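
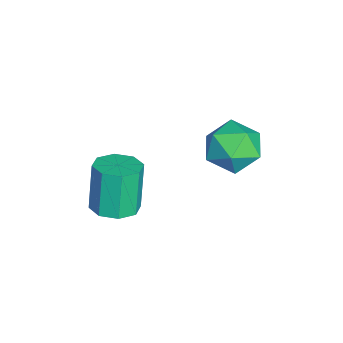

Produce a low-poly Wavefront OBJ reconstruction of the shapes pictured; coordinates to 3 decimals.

v 2.21 -1.18 -3.259
v 2.967 -1.681 -3.015
v 2.407 -1.581 -1.076
v 1.65 -1.08 -1.321
v 3.094 -0.973 -3.015
v 2.534 -0.873 -1.076
v 2.703 -0.386 -3.158
v 2.143 -0.286 -1.219
v 2.023 -0.264 -3.36
v 1.464 -0.164 -1.422
v 1.453 -0.679 -3.504
v 0.893 -0.579 -1.565
v 1.326 -1.387 -3.504
v 0.766 -1.287 -1.565
v 1.717 -1.974 -3.361
v 1.157 -1.874 -1.422
v 2.396 -2.096 -3.158
v 1.837 -1.996 -1.22
v -0.769 3.698 -3.136
v 0.284 3.069 -3.042
v -1.424 2.851 -1.458
v -0.371 2.222 -1.364
v -0.375 3.441 -1.201
v 0.03 3.965 -2.238
v -1.17 1.955 -2.262
v -0.765 2.479 -3.299
v 0.036 1.992 -2.502
v 0.527 2.91 -1.847
v -1.667 3.01 -2.653
v -1.176 3.928 -1.998
f 2 1 5
f 2 5 3
f 3 5 6
f 3 6 4
f 5 1 7
f 5 7 6
f 6 7 8
f 6 8 4
f 7 1 9
f 7 9 8
f 8 9 10
f 8 10 4
f 9 1 11
f 9 11 10
f 10 11 12
f 10 12 4
f 11 1 13
f 11 13 12
f 12 13 14
f 12 14 4
f 13 1 15
f 13 15 14
f 14 15 16
f 14 16 4
f 15 1 17
f 15 17 16
f 16 17 18
f 16 18 4
f 17 1 2
f 17 2 18
f 18 2 3
f 18 3 4
f 19 30 24
f 19 24 20
f 19 20 26
f 19 26 29
f 19 29 30
f 20 24 28
f 24 30 23
f 30 29 21
f 29 26 25
f 26 20 27
f 22 28 23
f 22 23 21
f 22 21 25
f 22 25 27
f 22 27 28
f 23 28 24
f 21 23 30
f 25 21 29
f 27 25 26
f 28 27 20



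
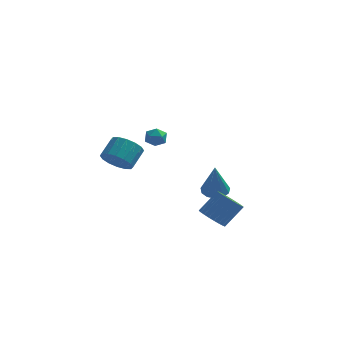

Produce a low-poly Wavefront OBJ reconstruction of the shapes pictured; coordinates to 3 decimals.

v -3.597 -1.863 0.198
v -2.716 -2.068 -0.056
v -2.281 -1.123 0.689
v -3.163 -0.917 0.942
v -2.868 -1.741 -0.383
v -2.433 -0.795 0.362
v -3.215 -1.447 -0.554
v -2.781 -0.501 0.191
v -3.665 -1.264 -0.524
v -3.23 -0.318 0.221
v -4.097 -1.241 -0.3
v -3.662 -0.296 0.444
v -4.395 -1.386 0.056
v -3.96 -0.44 0.801
v -4.479 -1.657 0.451
v -4.044 -0.712 1.196
v -4.327 -1.985 0.778
v -3.892 -1.039 1.523
v -3.979 -2.279 0.949
v -3.545 -1.333 1.694
v -3.53 -2.462 0.919
v -3.095 -1.516 1.664
v -3.098 -2.484 0.696
v -2.663 -1.539 1.44
v -2.8 -2.34 0.339
v -2.365 -1.394 1.084
v 1.239 0.544 -2.875
v 1.973 0.299 -2.975
v 1.281 -0.164 -0.845
v 1.999 0.713 -2.831
v 1.784 1.074 -2.701
v 1.396 1.266 -2.626
v 0.958 1.229 -2.63
v 0.61 0.974 -2.712
v 0.461 0.583 -2.845
v 0.559 0.179 -2.988
v 0.873 -0.109 -3.095
v 1.304 -0.19 -3.132
v 1.714 -0.038 -3.087
v -2.643 3.624 -0.813
v -2.271 3.782 -0.262
v -2.229 2.598 -0.798
v -1.857 2.756 -0.247
v -2.538 2.71 -0.199
v -2.793 3.344 -0.208
v -1.707 3.036 -0.852
v -1.962 3.67 -0.861
v -1.693 3.418 -0.286
v -2.206 3.217 0.118
v -2.294 3.163 -1.178
v -2.807 2.962 -0.774
v 1.541 -4.121 -2.352
v 2.078 -3.848 -2.923
v 2.936 -3.227 -1.819
v 2.399 -3.499 -1.248
v 1.873 -3.598 -2.904
v 2.731 -2.977 -1.801
v 1.617 -3.427 -2.802
v 2.476 -2.806 -1.698
v 1.35 -3.362 -2.63
v 2.209 -2.741 -1.527
v 1.112 -3.413 -2.417
v 1.971 -2.792 -1.313
v 0.939 -3.571 -2.193
v 1.798 -2.95 -1.09
v 0.858 -3.813 -1.994
v 1.717 -3.192 -0.89
v 0.881 -4.102 -1.849
v 1.739 -3.481 -0.745
v 1.004 -4.393 -1.781
v 1.862 -3.772 -0.677
v 1.209 -4.643 -1.799
v 2.067 -4.022 -0.696
v 1.464 -4.814 -1.902
v 2.323 -4.193 -0.798
v 1.731 -4.879 -2.073
v 2.59 -4.258 -0.97
v 1.969 -4.828 -2.287
v 2.828 -4.207 -1.183
v 2.142 -4.67 -2.51
v 3.001 -4.049 -1.407
v 2.223 -4.428 -2.71
v 3.082 -3.807 -1.606
v 2.201 -4.139 -2.855
v 3.059 -3.518 -1.751
f 2 1 5
f 2 5 3
f 3 5 6
f 3 6 4
f 5 1 7
f 5 7 6
f 6 7 8
f 6 8 4
f 7 1 9
f 7 9 8
f 8 9 10
f 8 10 4
f 9 1 11
f 9 11 10
f 10 11 12
f 10 12 4
f 11 1 13
f 11 13 12
f 12 13 14
f 12 14 4
f 13 1 15
f 13 15 14
f 14 15 16
f 14 16 4
f 15 1 17
f 15 17 16
f 16 17 18
f 16 18 4
f 17 1 19
f 17 19 18
f 18 19 20
f 18 20 4
f 19 1 21
f 19 21 20
f 20 21 22
f 20 22 4
f 21 1 23
f 21 23 22
f 22 23 24
f 22 24 4
f 23 1 25
f 23 25 24
f 24 25 26
f 24 26 4
f 25 1 2
f 25 2 26
f 26 2 3
f 26 3 4
f 28 27 30
f 28 30 29
f 30 27 31
f 30 31 29
f 31 27 32
f 31 32 29
f 32 27 33
f 32 33 29
f 33 27 34
f 33 34 29
f 34 27 35
f 34 35 29
f 35 27 36
f 35 36 29
f 36 27 37
f 36 37 29
f 37 27 38
f 37 38 29
f 38 27 39
f 38 39 29
f 39 27 28
f 39 28 29
f 40 51 45
f 40 45 41
f 40 41 47
f 40 47 50
f 40 50 51
f 41 45 49
f 45 51 44
f 51 50 42
f 50 47 46
f 47 41 48
f 43 49 44
f 43 44 42
f 43 42 46
f 43 46 48
f 43 48 49
f 44 49 45
f 42 44 51
f 46 42 50
f 48 46 47
f 49 48 41
f 53 52 56
f 53 56 54
f 54 56 57
f 54 57 55
f 56 52 58
f 56 58 57
f 57 58 59
f 57 59 55
f 58 52 60
f 58 60 59
f 59 60 61
f 59 61 55
f 60 52 62
f 60 62 61
f 61 62 63
f 61 63 55
f 62 52 64
f 62 64 63
f 63 64 65
f 63 65 55
f 64 52 66
f 64 66 65
f 65 66 67
f 65 67 55
f 66 52 68
f 66 68 67
f 67 68 69
f 67 69 55
f 68 52 70
f 68 70 69
f 69 70 71
f 69 71 55
f 70 52 72
f 70 72 71
f 71 72 73
f 71 73 55
f 72 52 74
f 72 74 73
f 73 74 75
f 73 75 55
f 74 52 76
f 74 76 75
f 75 76 77
f 75 77 55
f 76 52 78
f 76 78 77
f 77 78 79
f 77 79 55
f 78 52 80
f 78 80 79
f 79 80 81
f 79 81 55
f 80 52 82
f 80 82 81
f 81 82 83
f 81 83 55
f 82 52 84
f 82 84 83
f 83 84 85
f 83 85 55
f 84 52 53
f 84 53 85
f 85 53 54
f 85 54 55



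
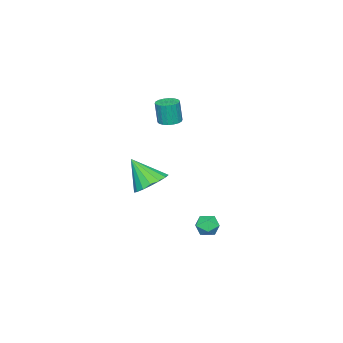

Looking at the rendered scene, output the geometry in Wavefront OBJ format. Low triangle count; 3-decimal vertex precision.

v -3.633 3.52 -2.934
v -3.332 4.025 -3.283
v -3.128 2.775 -3.577
v -2.827 3.28 -3.926
v -2.647 3.157 -3.278
v -2.959 3.617 -2.881
v -3.501 3.183 -3.979
v -3.813 3.643 -3.582
v -3.25 3.817 -3.929
v -2.722 3.801 -3.495
v -3.738 2.999 -3.365
v -3.21 2.983 -2.931
v -3.025 0.277 -1.488
v -2.294 -0.197 -1.937
v -2.875 -0.817 -0.092
v -2.077 0.141 -1.696
v -2.077 0.511 -1.407
v -2.294 0.826 -1.136
v -2.679 1.016 -0.947
v -3.143 1.037 -0.881
v -3.58 0.883 -0.954
v -3.889 0.59 -1.15
v -4.001 0.226 -1.424
v -3.889 -0.127 -1.712
v -3.579 -0.387 -1.949
v -3.142 -0.496 -2.08
v -2.678 -0.427 -2.076
v -3.731 0.864 2.614
v -3.208 1.137 2.624
v -3.166 1.009 3.857
v -3.689 0.736 3.846
v -3.378 1.336 2.651
v -3.336 1.207 3.883
v -3.618 1.441 2.67
v -3.576 1.312 3.903
v -3.88 1.432 2.678
v -3.838 1.303 3.911
v -4.113 1.31 2.673
v -4.071 1.181 3.906
v -4.27 1.1 2.657
v -4.228 0.972 3.889
v -4.32 0.844 2.632
v -4.278 0.715 3.864
v -4.254 0.591 2.603
v -4.212 0.463 3.836
v -4.084 0.393 2.577
v -4.042 0.264 3.809
v -3.844 0.288 2.557
v -3.802 0.159 3.79
v -3.582 0.297 2.549
v -3.54 0.168 3.782
v -3.349 0.419 2.554
v -3.307 0.29 3.787
v -3.192 0.628 2.571
v -3.15 0.5 3.803
v -3.142 0.885 2.596
v -3.1 0.756 3.828
f 1 12 6
f 1 6 2
f 1 2 8
f 1 8 11
f 1 11 12
f 2 6 10
f 6 12 5
f 12 11 3
f 11 8 7
f 8 2 9
f 4 10 5
f 4 5 3
f 4 3 7
f 4 7 9
f 4 9 10
f 5 10 6
f 3 5 12
f 7 3 11
f 9 7 8
f 10 9 2
f 14 13 16
f 14 16 15
f 16 13 17
f 16 17 15
f 17 13 18
f 17 18 15
f 18 13 19
f 18 19 15
f 19 13 20
f 19 20 15
f 20 13 21
f 20 21 15
f 21 13 22
f 21 22 15
f 22 13 23
f 22 23 15
f 23 13 24
f 23 24 15
f 24 13 25
f 24 25 15
f 25 13 26
f 25 26 15
f 26 13 27
f 26 27 15
f 27 13 14
f 27 14 15
f 29 28 32
f 29 32 30
f 30 32 33
f 30 33 31
f 32 28 34
f 32 34 33
f 33 34 35
f 33 35 31
f 34 28 36
f 34 36 35
f 35 36 37
f 35 37 31
f 36 28 38
f 36 38 37
f 37 38 39
f 37 39 31
f 38 28 40
f 38 40 39
f 39 40 41
f 39 41 31
f 40 28 42
f 40 42 41
f 41 42 43
f 41 43 31
f 42 28 44
f 42 44 43
f 43 44 45
f 43 45 31
f 44 28 46
f 44 46 45
f 45 46 47
f 45 47 31
f 46 28 48
f 46 48 47
f 47 48 49
f 47 49 31
f 48 28 50
f 48 50 49
f 49 50 51
f 49 51 31
f 50 28 52
f 50 52 51
f 51 52 53
f 51 53 31
f 52 28 54
f 52 54 53
f 53 54 55
f 53 55 31
f 54 28 56
f 54 56 55
f 55 56 57
f 55 57 31
f 56 28 29
f 56 29 57
f 57 29 30
f 57 30 31



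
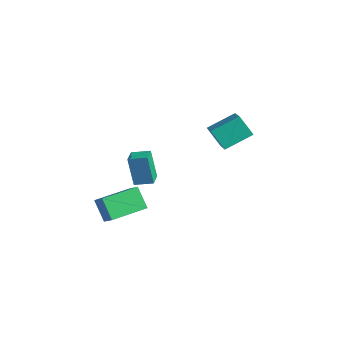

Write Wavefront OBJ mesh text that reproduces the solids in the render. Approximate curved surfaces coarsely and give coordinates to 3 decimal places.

v 3.631 0.709 4.304
v 4.108 2.258 5.04
v 2.338 1.529 3.416
v 2.816 3.078 4.152
v 4.504 0.942 3.248
v 4.982 2.491 3.984
v 3.212 1.762 2.36
v 3.689 3.311 3.096
v 0.995 -2.387 -0.159
v 0.457 -2.382 1.611
v 0.335 -1.636 -0.362
v -0.203 -1.631 1.408
v 1.763 -1.649 0.072
v 1.225 -1.644 1.842
v 1.103 -0.898 -0.131
v 0.565 -0.893 1.639
v -0.695 -3.18 -3.96
v -1.683 -3.076 -2.836
v -0.371 -1.006 -3.877
v -1.359 -0.901 -2.754
v 0.279 -3.359 -3.086
v -0.709 -3.254 -1.963
v 0.603 -1.184 -3.004
v -0.385 -1.08 -1.88
f 2 4 1
f 5 2 1
f 1 4 3
f 3 5 1
f 2 8 4
f 6 2 5
f 6 8 2
f 4 8 3
f 7 5 3
f 3 8 7
f 7 6 5
f 8 6 7
f 10 12 9
f 13 10 9
f 9 12 11
f 11 13 9
f 10 16 12
f 14 10 13
f 14 16 10
f 12 16 11
f 15 13 11
f 11 16 15
f 15 14 13
f 16 14 15
f 18 20 17
f 21 18 17
f 17 20 19
f 19 21 17
f 18 24 20
f 22 18 21
f 22 24 18
f 20 24 19
f 23 21 19
f 19 24 23
f 23 22 21
f 24 22 23



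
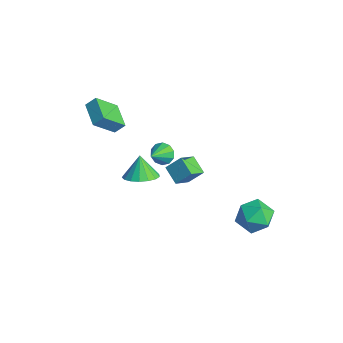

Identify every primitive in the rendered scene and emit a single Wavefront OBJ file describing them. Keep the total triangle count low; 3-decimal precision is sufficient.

v 2.711 3.477 -2.46
v 3.648 3.707 -1.765
v 3.052 1.593 -2.295
v 3.989 1.823 -1.6
v 2.889 2.033 -1.203
v 2.678 3.198 -1.305
v 4.022 2.102 -2.755
v 3.811 3.267 -2.857
v 4.458 2.858 -1.948
v 3.757 2.815 -0.989
v 2.943 2.485 -3.071
v 2.242 2.442 -2.112
v 2.099 -3.559 3.012
v 3.019 -3.55 3.406
v 1.561 -3.361 4.268
v 2.936 -3.091 3.298
v 2.661 -2.739 3.124
v 2.258 -2.576 2.925
v 1.818 -2.637 2.746
v 1.443 -2.91 2.628
v 1.218 -3.331 2.598
v 1.195 -3.805 2.663
v 1.379 -4.222 2.808
v 1.728 -4.488 3
v 2.162 -4.54 3.194
v 2.582 -4.368 3.347
v 2.891 -4.011 3.424
v -4.722 -2.464 2.602
v -4.636 -3.785 3.837
v -4.498 -1.918 3.171
v -4.412 -3.239 4.406
v -3.108 -2.721 2.214
v -3.022 -4.042 3.449
v -2.884 -2.175 2.783
v -2.798 -3.496 4.018
v -1.4 -0.638 0.871
v -0.76 -0.247 0.847
v -0.76 -1.642 1.569
v -0.988 -0.125 1.232
v -1.373 -0.199 1.479
v -1.768 -0.44 1.494
v -2.023 -0.757 1.272
v -2.04 -1.028 0.896
v -1.812 -1.15 0.511
v -1.427 -1.077 0.264
v -1.032 -0.835 0.249
v -0.777 -0.519 0.471
v 1.374 -1.779 2.441
v 1.771 -1.053 3.309
v 0.962 -0.821 1.827
v 1.359 -0.094 2.696
v 2.421 -1.686 1.884
v 2.818 -0.959 2.753
v 2.009 -0.727 1.271
v 2.406 -0.001 2.139
f 1 12 6
f 1 6 2
f 1 2 8
f 1 8 11
f 1 11 12
f 2 6 10
f 6 12 5
f 12 11 3
f 11 8 7
f 8 2 9
f 4 10 5
f 4 5 3
f 4 3 7
f 4 7 9
f 4 9 10
f 5 10 6
f 3 5 12
f 7 3 11
f 9 7 8
f 10 9 2
f 14 13 16
f 14 16 15
f 16 13 17
f 16 17 15
f 17 13 18
f 17 18 15
f 18 13 19
f 18 19 15
f 19 13 20
f 19 20 15
f 20 13 21
f 20 21 15
f 21 13 22
f 21 22 15
f 22 13 23
f 22 23 15
f 23 13 24
f 23 24 15
f 24 13 25
f 24 25 15
f 25 13 26
f 25 26 15
f 26 13 27
f 26 27 15
f 27 13 14
f 27 14 15
f 29 31 28
f 32 29 28
f 28 31 30
f 30 32 28
f 29 35 31
f 33 29 32
f 33 35 29
f 31 35 30
f 34 32 30
f 30 35 34
f 34 33 32
f 35 33 34
f 37 36 39
f 37 39 38
f 39 36 40
f 39 40 38
f 40 36 41
f 40 41 38
f 41 36 42
f 41 42 38
f 42 36 43
f 42 43 38
f 43 36 44
f 43 44 38
f 44 36 45
f 44 45 38
f 45 36 46
f 45 46 38
f 46 36 47
f 46 47 38
f 47 36 37
f 47 37 38
f 49 51 48
f 52 49 48
f 48 51 50
f 50 52 48
f 49 55 51
f 53 49 52
f 53 55 49
f 51 55 50
f 54 52 50
f 50 55 54
f 54 53 52
f 55 53 54



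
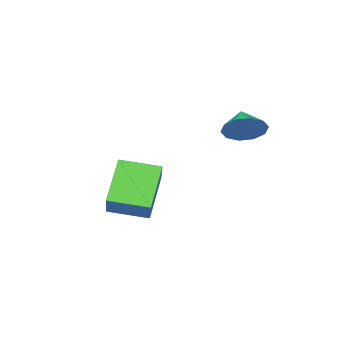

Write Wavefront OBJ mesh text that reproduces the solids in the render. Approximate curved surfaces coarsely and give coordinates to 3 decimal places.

v -0.35 -0.719 1.27
v 0.628 0.121 2.347
v -1.203 0.64 0.985
v -0.225 1.48 2.062
v 0.925 -0.24 -0.262
v 1.903 0.6 0.815
v 0.072 1.119 -0.547
v 1.05 1.959 0.53
v -3.523 2.75 3.275
v -2.8 2.331 3.611
v -4.177 2.11 3.885
v -2.917 2.764 3.94
v -3.264 3.192 4.014
v -3.711 3.451 3.807
v -4.085 3.441 3.396
v -4.245 3.168 2.938
v -4.129 2.735 2.609
v -3.781 2.307 2.535
v -3.335 2.048 2.743
v -2.96 2.058 3.154
f 2 4 1
f 5 2 1
f 1 4 3
f 3 5 1
f 2 8 4
f 6 2 5
f 6 8 2
f 4 8 3
f 7 5 3
f 3 8 7
f 7 6 5
f 8 6 7
f 10 9 12
f 10 12 11
f 12 9 13
f 12 13 11
f 13 9 14
f 13 14 11
f 14 9 15
f 14 15 11
f 15 9 16
f 15 16 11
f 16 9 17
f 16 17 11
f 17 9 18
f 17 18 11
f 18 9 19
f 18 19 11
f 19 9 20
f 19 20 11
f 20 9 10
f 20 10 11



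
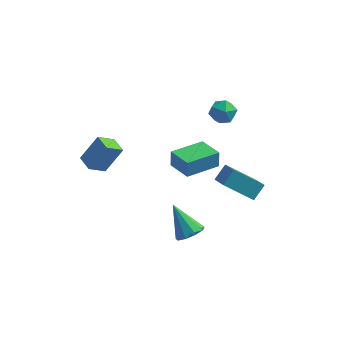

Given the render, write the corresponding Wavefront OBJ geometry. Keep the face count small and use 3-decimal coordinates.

v -3.244 -1.416 1.111
v -3.918 -2.12 1.795
v -2.44 -0.8 2.538
v -3.114 -1.503 3.222
v -2.546 -2.157 1.038
v -3.22 -2.86 1.722
v -1.742 -1.54 2.465
v -2.416 -2.244 3.149
v 2.295 2.181 -2.573
v 3.012 1.198 -1.943
v 2.696 2.937 -1.85
v 3.413 1.954 -1.22
v 3.927 2.546 -3.86
v 4.644 1.563 -3.23
v 4.328 3.302 -3.137
v 5.045 2.319 -2.507
v 2.098 4.091 1.683
v 2.921 3.803 1.668
v 1.819 3.237 2.772
v 2.642 2.949 2.757
v 2.471 3.768 3.006
v 2.643 4.296 2.333
v 2.097 2.744 2.107
v 2.269 3.272 1.434
v 2.921 2.971 1.93
v 3.152 3.603 2.486
v 1.588 3.437 1.954
v 1.819 4.069 2.51
v 0.989 1.261 -1.777
v 0.956 1.424 -0.74
v -0.203 2.249 -1.97
v -0.236 2.412 -0.934
v 2.356 2.868 -1.986
v 2.323 3.031 -0.95
v 1.164 3.856 -2.18
v 1.131 4.019 -1.143
v 2.132 -2.477 -2.888
v 2.567 -2.983 -2.361
v 1.008 -1.803 -1.312
v 2.827 -2.465 -2.398
v 2.762 -1.951 -2.663
v 2.402 -1.684 -3.034
v 1.917 -1.788 -3.337
v 1.532 -2.214 -3.429
v 1.428 -2.763 -3.268
v 1.654 -3.178 -2.93
v 2.104 -3.265 -2.572
f 2 4 1
f 5 2 1
f 1 4 3
f 3 5 1
f 2 8 4
f 6 2 5
f 6 8 2
f 4 8 3
f 7 5 3
f 3 8 7
f 7 6 5
f 8 6 7
f 10 12 9
f 13 10 9
f 9 12 11
f 11 13 9
f 10 16 12
f 14 10 13
f 14 16 10
f 12 16 11
f 15 13 11
f 11 16 15
f 15 14 13
f 16 14 15
f 17 28 22
f 17 22 18
f 17 18 24
f 17 24 27
f 17 27 28
f 18 22 26
f 22 28 21
f 28 27 19
f 27 24 23
f 24 18 25
f 20 26 21
f 20 21 19
f 20 19 23
f 20 23 25
f 20 25 26
f 21 26 22
f 19 21 28
f 23 19 27
f 25 23 24
f 26 25 18
f 30 32 29
f 33 30 29
f 29 32 31
f 31 33 29
f 30 36 32
f 34 30 33
f 34 36 30
f 32 36 31
f 35 33 31
f 31 36 35
f 35 34 33
f 36 34 35
f 38 37 40
f 38 40 39
f 40 37 41
f 40 41 39
f 41 37 42
f 41 42 39
f 42 37 43
f 42 43 39
f 43 37 44
f 43 44 39
f 44 37 45
f 44 45 39
f 45 37 46
f 45 46 39
f 46 37 47
f 46 47 39
f 47 37 38
f 47 38 39



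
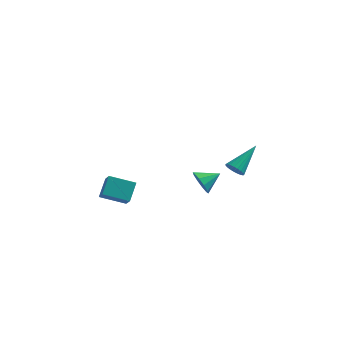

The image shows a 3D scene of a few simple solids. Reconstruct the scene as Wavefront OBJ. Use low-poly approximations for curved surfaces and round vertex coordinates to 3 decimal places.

v 2.69 2.582 -4.08
v 3.122 2.171 -3.879
v 3.59 4.098 -2.92
v 3.236 2.269 -4.094
v 3.255 2.42 -4.307
v 3.176 2.6 -4.48
v 3.013 2.777 -4.585
v 2.794 2.92 -4.602
v 2.557 3.005 -4.529
v 2.343 3.016 -4.378
v 2.189 2.953 -4.176
v 2.122 2.826 -3.957
v 2.152 2.656 -3.759
v 2.276 2.474 -3.617
v 2.471 2.311 -3.555
v 2.704 2.194 -3.584
v 2.934 2.145 -3.698
v 2.232 -4.302 -0.773
v 2.709 -4.603 -1.311
v 3.128 -3.678 -0.327
v 2.518 -4.199 -1.492
v 2.217 -3.834 -1.397
v 1.922 -3.648 -1.065
v 1.745 -3.712 -0.621
v 1.754 -4 -0.235
v 1.945 -4.405 -0.055
v 2.246 -4.769 -0.149
v 2.541 -4.956 -0.481
v 2.718 -4.892 -0.925
v -3.114 -3.971 -2.68
v -3 -3.024 -1.841
v -3.499 -3.291 -3.396
v -3.385 -2.344 -2.557
v -1.695 -3.696 -3.183
v -1.581 -2.749 -2.344
v -2.08 -3.016 -3.899
v -1.966 -2.069 -3.06
f 2 1 4
f 2 4 3
f 4 1 5
f 4 5 3
f 5 1 6
f 5 6 3
f 6 1 7
f 6 7 3
f 7 1 8
f 7 8 3
f 8 1 9
f 8 9 3
f 9 1 10
f 9 10 3
f 10 1 11
f 10 11 3
f 11 1 12
f 11 12 3
f 12 1 13
f 12 13 3
f 13 1 14
f 13 14 3
f 14 1 15
f 14 15 3
f 15 1 16
f 15 16 3
f 16 1 17
f 16 17 3
f 17 1 2
f 17 2 3
f 19 18 21
f 19 21 20
f 21 18 22
f 21 22 20
f 22 18 23
f 22 23 20
f 23 18 24
f 23 24 20
f 24 18 25
f 24 25 20
f 25 18 26
f 25 26 20
f 26 18 27
f 26 27 20
f 27 18 28
f 27 28 20
f 28 18 29
f 28 29 20
f 29 18 19
f 29 19 20
f 31 33 30
f 34 31 30
f 30 33 32
f 32 34 30
f 31 37 33
f 35 31 34
f 35 37 31
f 33 37 32
f 36 34 32
f 32 37 36
f 36 35 34
f 37 35 36



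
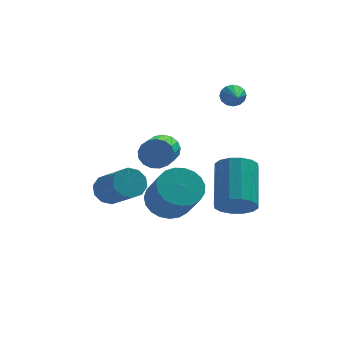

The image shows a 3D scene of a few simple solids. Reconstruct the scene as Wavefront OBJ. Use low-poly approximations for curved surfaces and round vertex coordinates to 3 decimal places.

v -1.194 1.448 -2.52
v -0.81 1.603 -1.895
v -1.263 -0.012 -1.215
v -1.646 -0.168 -1.84
v -1.141 1.725 -1.825
v -1.593 0.11 -1.145
v -1.483 1.783 -1.915
v -1.936 0.168 -1.235
v -1.76 1.765 -2.144
v -2.212 0.15 -1.463
v -1.906 1.673 -2.458
v -2.359 0.058 -1.778
v -1.89 1.53 -2.787
v -2.342 -0.085 -2.107
v -1.714 1.368 -3.055
v -2.166 -0.247 -2.375
v -1.419 1.224 -3.2
v -1.871 -0.391 -2.52
v -1.072 1.132 -3.189
v -1.525 -0.484 -2.509
v -0.753 1.111 -3.025
v -1.206 -0.504 -2.345
v -0.535 1.168 -2.746
v -0.988 -0.447 -2.066
v -0.468 1.289 -2.414
v -0.921 -0.326 -1.734
v -0.567 1.446 -2.107
v -1.02 -0.169 -1.427
v 1.571 0.622 0.896
v 1.832 0.435 0.449
v 1.569 -0.642 1.424
v 2.039 0.51 0.63
v 2.12 0.616 0.882
v 2.054 0.723 1.137
v 1.859 0.803 1.328
v 1.586 0.834 1.403
v 1.309 0.809 1.342
v 1.102 0.733 1.161
v 1.021 0.628 0.909
v 1.087 0.521 0.654
v 1.283 0.441 0.463
v 1.556 0.41 0.388
v -1.44 -2.534 -3.1
v -0.536 -2.684 -3.447
v -0.176 -3.855 -2.008
v -1.08 -3.706 -1.66
v -0.48 -2.364 -3.201
v -0.12 -3.535 -1.762
v -0.59 -2.074 -2.937
v -0.23 -3.245 -1.498
v -0.847 -1.863 -2.701
v -0.487 -3.034 -1.262
v -1.207 -1.768 -2.534
v -0.847 -2.94 -1.095
v -1.607 -1.806 -2.465
v -1.246 -2.977 -1.026
v -1.978 -1.97 -2.506
v -1.617 -3.141 -1.067
v -2.256 -2.231 -2.649
v -1.895 -3.402 -1.21
v -2.393 -2.545 -2.87
v -2.032 -3.716 -1.431
v -2.365 -2.857 -3.13
v -2.005 -4.028 -1.691
v -2.177 -3.113 -3.386
v -1.817 -4.284 -1.947
v -1.862 -3.269 -3.592
v -1.502 -4.44 -2.153
v -1.474 -3.298 -3.713
v -1.114 -4.469 -2.274
v -1.08 -3.195 -3.727
v -0.72 -4.366 -2.288
v -0.748 -2.978 -3.634
v -0.388 -4.149 -2.195
v -3.426 1.023 -4.523
v -2.976 0.759 -5.089
v -2.283 -0.728 -3.842
v -2.734 -0.463 -3.277
v -2.728 1.081 -4.842
v -2.035 -0.405 -3.595
v -2.747 1.382 -4.474
v -2.054 -0.105 -3.227
v -3.025 1.545 -4.124
v -2.333 0.059 -2.877
v -3.457 1.509 -3.927
v -2.764 0.023 -2.68
v -3.877 1.288 -3.958
v -3.184 -0.199 -2.711
v -4.125 0.965 -4.205
v -3.432 -0.521 -2.958
v -4.106 0.665 -4.573
v -3.413 -0.822 -3.326
v -3.827 0.501 -4.923
v -3.135 -0.985 -3.676
v -3.396 0.537 -5.12
v -2.703 -0.949 -3.873
v 0.967 -4.351 -2.536
v 1.761 -4.628 -2.31
v 2.046 -2.826 -1.099
v 1.253 -2.549 -1.324
v 1.824 -4.386 -2.685
v 2.109 -2.584 -1.474
v 1.657 -4.135 -3.02
v 1.943 -2.333 -1.808
v 1.306 -3.942 -3.225
v 1.591 -2.14 -2.013
v 0.864 -3.858 -3.245
v 1.149 -2.056 -2.034
v 0.45 -3.906 -3.075
v 0.735 -2.104 -1.864
v 0.174 -4.074 -2.761
v 0.459 -2.272 -1.55
v 0.111 -4.316 -2.386
v 0.396 -2.514 -1.175
v 0.277 -4.567 -2.052
v 0.563 -2.765 -0.84
v 0.629 -4.76 -1.847
v 0.914 -2.958 -0.635
v 1.071 -4.844 -1.826
v 1.356 -3.042 -0.615
v 1.485 -4.796 -1.996
v 1.77 -2.994 -0.785
f 2 1 5
f 2 5 3
f 3 5 6
f 3 6 4
f 5 1 7
f 5 7 6
f 6 7 8
f 6 8 4
f 7 1 9
f 7 9 8
f 8 9 10
f 8 10 4
f 9 1 11
f 9 11 10
f 10 11 12
f 10 12 4
f 11 1 13
f 11 13 12
f 12 13 14
f 12 14 4
f 13 1 15
f 13 15 14
f 14 15 16
f 14 16 4
f 15 1 17
f 15 17 16
f 16 17 18
f 16 18 4
f 17 1 19
f 17 19 18
f 18 19 20
f 18 20 4
f 19 1 21
f 19 21 20
f 20 21 22
f 20 22 4
f 21 1 23
f 21 23 22
f 22 23 24
f 22 24 4
f 23 1 25
f 23 25 24
f 24 25 26
f 24 26 4
f 25 1 27
f 25 27 26
f 26 27 28
f 26 28 4
f 27 1 2
f 27 2 28
f 28 2 3
f 28 3 4
f 30 29 32
f 30 32 31
f 32 29 33
f 32 33 31
f 33 29 34
f 33 34 31
f 34 29 35
f 34 35 31
f 35 29 36
f 35 36 31
f 36 29 37
f 36 37 31
f 37 29 38
f 37 38 31
f 38 29 39
f 38 39 31
f 39 29 40
f 39 40 31
f 40 29 41
f 40 41 31
f 41 29 42
f 41 42 31
f 42 29 30
f 42 30 31
f 44 43 47
f 44 47 45
f 45 47 48
f 45 48 46
f 47 43 49
f 47 49 48
f 48 49 50
f 48 50 46
f 49 43 51
f 49 51 50
f 50 51 52
f 50 52 46
f 51 43 53
f 51 53 52
f 52 53 54
f 52 54 46
f 53 43 55
f 53 55 54
f 54 55 56
f 54 56 46
f 55 43 57
f 55 57 56
f 56 57 58
f 56 58 46
f 57 43 59
f 57 59 58
f 58 59 60
f 58 60 46
f 59 43 61
f 59 61 60
f 60 61 62
f 60 62 46
f 61 43 63
f 61 63 62
f 62 63 64
f 62 64 46
f 63 43 65
f 63 65 64
f 64 65 66
f 64 66 46
f 65 43 67
f 65 67 66
f 66 67 68
f 66 68 46
f 67 43 69
f 67 69 68
f 68 69 70
f 68 70 46
f 69 43 71
f 69 71 70
f 70 71 72
f 70 72 46
f 71 43 73
f 71 73 72
f 72 73 74
f 72 74 46
f 73 43 44
f 73 44 74
f 74 44 45
f 74 45 46
f 76 75 79
f 76 79 77
f 77 79 80
f 77 80 78
f 79 75 81
f 79 81 80
f 80 81 82
f 80 82 78
f 81 75 83
f 81 83 82
f 82 83 84
f 82 84 78
f 83 75 85
f 83 85 84
f 84 85 86
f 84 86 78
f 85 75 87
f 85 87 86
f 86 87 88
f 86 88 78
f 87 75 89
f 87 89 88
f 88 89 90
f 88 90 78
f 89 75 91
f 89 91 90
f 90 91 92
f 90 92 78
f 91 75 93
f 91 93 92
f 92 93 94
f 92 94 78
f 93 75 95
f 93 95 94
f 94 95 96
f 94 96 78
f 95 75 76
f 95 76 96
f 96 76 77
f 96 77 78
f 98 97 101
f 98 101 99
f 99 101 102
f 99 102 100
f 101 97 103
f 101 103 102
f 102 103 104
f 102 104 100
f 103 97 105
f 103 105 104
f 104 105 106
f 104 106 100
f 105 97 107
f 105 107 106
f 106 107 108
f 106 108 100
f 107 97 109
f 107 109 108
f 108 109 110
f 108 110 100
f 109 97 111
f 109 111 110
f 110 111 112
f 110 112 100
f 111 97 113
f 111 113 112
f 112 113 114
f 112 114 100
f 113 97 115
f 113 115 114
f 114 115 116
f 114 116 100
f 115 97 117
f 115 117 116
f 116 117 118
f 116 118 100
f 117 97 119
f 117 119 118
f 118 119 120
f 118 120 100
f 119 97 121
f 119 121 120
f 120 121 122
f 120 122 100
f 121 97 98
f 121 98 122
f 122 98 99
f 122 99 100



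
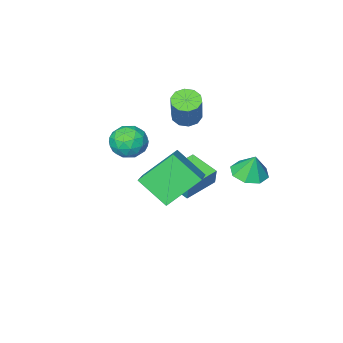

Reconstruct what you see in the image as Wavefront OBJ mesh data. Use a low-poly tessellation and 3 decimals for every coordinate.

v -3.701 -2.214 -1.562
v -3.575 -1.903 -0.535
v -4.034 -0.656 -1.992
v -3.908 -0.345 -0.966
v -1.892 -1.915 -1.874
v -1.766 -1.604 -0.848
v -2.225 -0.357 -2.305
v -2.099 -0.046 -1.278
v -3.88 -2.926 1.629
v -3.144 -3.073 1.455
v -2.585 -2.262 3.138
v -3.32 -2.114 3.311
v -3.252 -2.643 1.284
v -2.693 -1.831 2.966
v -3.6 -2.32 1.244
v -3.041 -1.509 2.926
v -4.054 -2.229 1.351
v -3.495 -1.418 3.033
v -4.442 -2.404 1.564
v -3.883 -1.593 3.247
v -4.615 -2.778 1.802
v -4.056 -1.967 3.485
v -4.507 -3.209 1.974
v -3.948 -2.397 3.656
v -4.159 -3.531 2.014
v -3.6 -2.72 3.696
v -3.705 -3.622 1.907
v -3.146 -2.811 3.589
v -3.317 -3.447 1.693
v -2.758 -2.636 3.376
v -0.236 -1.637 0.88
v 0.495 -2.335 0.746
v -1.175 -2.765 1.634
v -0.444 -3.463 1.5
v -0.298 -2.69 2.149
v 0.282 -1.993 1.683
v -0.962 -3.107 0.697
v -0.382 -2.41 0.231
v 0.046 -3.244 0.633
v 0.457 -2.986 1.53
v -1.137 -2.114 0.85
v -0.726 -1.856 1.747
v 0.212 -1.887 0.747
v -0.892 -3.213 1.633
v -0.806 -2.759 2.015
v -0.376 -3.169 1.936
v 0.087 -1.686 1.298
v 0.517 -2.096 1.219
v 0.051 -2.305 2.043
v -1.197 -3.004 1.161
v -0.767 -3.414 1.082
v -0.304 -1.931 0.444
v 0.126 -2.341 0.365
v -0.731 -2.795 0.337
v 0.378 -2.831 0.601
v -0.174 -3.495 1.045
v -0.479 -3.285 0.573
v -0.138 -2.875 0.299
v 0.619 -2.68 1.129
v 0.068 -3.343 1.572
v 0.153 -2.889 1.953
v 0.494 -2.479 1.68
v 0.356 -3.214 1.062
v -0.748 -1.757 0.808
v -1.299 -2.42 1.251
v -1.174 -2.621 0.7
v -0.833 -2.211 0.427
v -0.506 -1.605 1.335
v -1.058 -2.269 1.779
v -0.542 -2.225 2.081
v -0.201 -1.815 1.807
v -1.036 -1.886 1.318
v 1.245 1.221 1.556
v -0.342 1.678 2.949
v 0.568 2.516 0.359
v -1.019 2.973 1.751
v 2.259 2.447 2.309
v 0.672 2.904 3.701
v 1.582 3.742 1.111
v -0.005 4.199 2.504
v -3.277 3.236 1.248
v -2.655 2.581 1.471
v -3.363 3.564 2.452
v -2.351 3.207 1.322
v -2.589 3.849 1.13
v -3.23 4.133 1.007
v -3.899 3.89 1.026
v -4.204 3.265 1.175
v -3.966 2.622 1.367
v -3.325 2.339 1.49
f 2 4 1
f 5 2 1
f 1 4 3
f 3 5 1
f 2 8 4
f 6 2 5
f 6 8 2
f 4 8 3
f 7 5 3
f 3 8 7
f 7 6 5
f 8 6 7
f 10 9 13
f 10 13 11
f 11 13 14
f 11 14 12
f 13 9 15
f 13 15 14
f 14 15 16
f 14 16 12
f 15 9 17
f 15 17 16
f 16 17 18
f 16 18 12
f 17 9 19
f 17 19 18
f 18 19 20
f 18 20 12
f 19 9 21
f 19 21 20
f 20 21 22
f 20 22 12
f 21 9 23
f 21 23 22
f 22 23 24
f 22 24 12
f 23 9 25
f 23 25 24
f 24 25 26
f 24 26 12
f 25 9 27
f 25 27 26
f 26 27 28
f 26 28 12
f 27 9 29
f 27 29 28
f 28 29 30
f 28 30 12
f 29 9 10
f 29 10 30
f 30 10 11
f 30 11 12
f 31 68 47
f 68 42 71
f 47 71 36
f 68 71 47
f 31 47 43
f 47 36 48
f 43 48 32
f 47 48 43
f 31 43 52
f 43 32 53
f 52 53 38
f 43 53 52
f 31 52 64
f 52 38 67
f 64 67 41
f 52 67 64
f 31 64 68
f 64 41 72
f 68 72 42
f 64 72 68
f 32 48 59
f 48 36 62
f 59 62 40
f 48 62 59
f 36 71 49
f 71 42 70
f 49 70 35
f 71 70 49
f 42 72 69
f 72 41 65
f 69 65 33
f 72 65 69
f 41 67 66
f 67 38 54
f 66 54 37
f 67 54 66
f 38 53 58
f 53 32 55
f 58 55 39
f 53 55 58
f 34 60 46
f 60 40 61
f 46 61 35
f 60 61 46
f 34 46 44
f 46 35 45
f 44 45 33
f 46 45 44
f 34 44 51
f 44 33 50
f 51 50 37
f 44 50 51
f 34 51 56
f 51 37 57
f 56 57 39
f 51 57 56
f 34 56 60
f 56 39 63
f 60 63 40
f 56 63 60
f 35 61 49
f 61 40 62
f 49 62 36
f 61 62 49
f 33 45 69
f 45 35 70
f 69 70 42
f 45 70 69
f 37 50 66
f 50 33 65
f 66 65 41
f 50 65 66
f 39 57 58
f 57 37 54
f 58 54 38
f 57 54 58
f 40 63 59
f 63 39 55
f 59 55 32
f 63 55 59
f 74 76 73
f 77 74 73
f 73 76 75
f 75 77 73
f 74 80 76
f 78 74 77
f 78 80 74
f 76 80 75
f 79 77 75
f 75 80 79
f 79 78 77
f 80 78 79
f 82 81 84
f 82 84 83
f 84 81 85
f 84 85 83
f 85 81 86
f 85 86 83
f 86 81 87
f 86 87 83
f 87 81 88
f 87 88 83
f 88 81 89
f 88 89 83
f 89 81 90
f 89 90 83
f 90 81 82
f 90 82 83



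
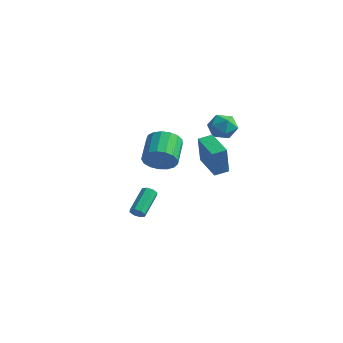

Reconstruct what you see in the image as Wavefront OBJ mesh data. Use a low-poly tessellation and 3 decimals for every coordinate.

v 1.746 -4.607 2.902
v 2.261 -3.984 2.263
v 1.489 -2.57 3.02
v 0.974 -3.193 3.658
v 1.843 -4.083 2.02
v 1.071 -2.668 2.777
v 1.403 -4.301 1.98
v 0.631 -2.887 2.737
v 1.041 -4.59 2.151
v 0.27 -3.175 2.907
v 0.841 -4.882 2.493
v 0.069 -3.468 3.25
v 0.848 -5.112 2.929
v 0.077 -3.698 3.686
v 1.061 -5.226 3.359
v 0.289 -3.811 4.116
v 1.431 -5.198 3.684
v 0.659 -3.784 4.441
v 1.873 -5.035 3.83
v 1.101 -3.62 4.587
v 2.285 -4.774 3.763
v 1.514 -3.359 4.52
v 2.575 -4.474 3.499
v 1.803 -3.06 4.255
v 2.674 -4.206 3.098
v 1.902 -2.791 3.854
v 2.561 -4.029 2.652
v 1.789 -2.614 3.408
v -0.575 3.841 0.967
v 0.099 4.486 1.353
v -0.199 2.754 2.127
v 0.475 3.399 2.513
v -0.512 3.599 2.581
v -0.744 4.271 1.865
v 0.644 2.969 1.615
v 0.412 3.641 0.899
v 0.853 3.947 1.753
v 0.138 4.336 2.351
v -0.238 2.904 1.129
v -0.953 3.293 1.727
v -2.619 -1.269 -4.392
v -2.257 -1.02 -4.67
v -2.658 0.638 -3.705
v -3.021 0.389 -3.428
v -2.616 -1.007 -4.841
v -3.017 0.651 -3.877
v -2.977 -1.148 -4.75
v -3.378 0.511 -3.786
v -3.128 -1.36 -4.449
v -3.53 0.299 -3.485
v -2.982 -1.518 -4.115
v -3.383 0.14 -3.15
v -2.623 -1.531 -3.943
v -3.024 0.127 -2.979
v -2.262 -1.391 -4.034
v -2.663 0.268 -3.07
v -2.11 -1.179 -4.335
v -2.512 0.48 -3.371
v -0.94 2.619 -0.962
v -0.728 2.095 1.092
v -0.489 3.439 -0.799
v -0.277 2.915 1.255
v 0.757 1.765 -1.355
v 0.969 1.241 0.699
v 1.208 2.585 -1.192
v 1.42 2.061 0.862
f 2 1 5
f 2 5 3
f 3 5 6
f 3 6 4
f 5 1 7
f 5 7 6
f 6 7 8
f 6 8 4
f 7 1 9
f 7 9 8
f 8 9 10
f 8 10 4
f 9 1 11
f 9 11 10
f 10 11 12
f 10 12 4
f 11 1 13
f 11 13 12
f 12 13 14
f 12 14 4
f 13 1 15
f 13 15 14
f 14 15 16
f 14 16 4
f 15 1 17
f 15 17 16
f 16 17 18
f 16 18 4
f 17 1 19
f 17 19 18
f 18 19 20
f 18 20 4
f 19 1 21
f 19 21 20
f 20 21 22
f 20 22 4
f 21 1 23
f 21 23 22
f 22 23 24
f 22 24 4
f 23 1 25
f 23 25 24
f 24 25 26
f 24 26 4
f 25 1 27
f 25 27 26
f 26 27 28
f 26 28 4
f 27 1 2
f 27 2 28
f 28 2 3
f 28 3 4
f 29 40 34
f 29 34 30
f 29 30 36
f 29 36 39
f 29 39 40
f 30 34 38
f 34 40 33
f 40 39 31
f 39 36 35
f 36 30 37
f 32 38 33
f 32 33 31
f 32 31 35
f 32 35 37
f 32 37 38
f 33 38 34
f 31 33 40
f 35 31 39
f 37 35 36
f 38 37 30
f 42 41 45
f 42 45 43
f 43 45 46
f 43 46 44
f 45 41 47
f 45 47 46
f 46 47 48
f 46 48 44
f 47 41 49
f 47 49 48
f 48 49 50
f 48 50 44
f 49 41 51
f 49 51 50
f 50 51 52
f 50 52 44
f 51 41 53
f 51 53 52
f 52 53 54
f 52 54 44
f 53 41 55
f 53 55 54
f 54 55 56
f 54 56 44
f 55 41 57
f 55 57 56
f 56 57 58
f 56 58 44
f 57 41 42
f 57 42 58
f 58 42 43
f 58 43 44
f 60 62 59
f 63 60 59
f 59 62 61
f 61 63 59
f 60 66 62
f 64 60 63
f 64 66 60
f 62 66 61
f 65 63 61
f 61 66 65
f 65 64 63
f 66 64 65



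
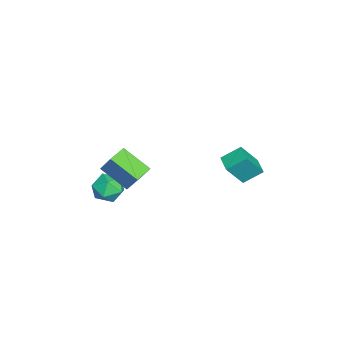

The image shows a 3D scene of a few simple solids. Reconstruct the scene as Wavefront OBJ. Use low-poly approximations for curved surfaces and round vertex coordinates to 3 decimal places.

v 1.667 -3.318 2.654
v 2.204 -2.602 4.004
v 2.341 -1.637 1.495
v 2.878 -0.921 2.845
v 2.842 -3.899 2.495
v 3.379 -3.183 3.845
v 3.516 -2.218 1.336
v 4.053 -1.502 2.686
v -2.871 2.537 -0.146
v -3.246 3.751 0.724
v -3.561 3.522 -1.818
v -3.936 4.736 -0.948
v -1.724 3.024 -0.332
v -2.099 4.238 0.538
v -2.414 4.009 -2.004
v -2.789 5.223 -1.134
v 0.049 -3.18 -0.383
v 1.043 -2.983 -0.94
v -0.103 -4.837 -1.24
v 0.891 -4.64 -1.797
v 0.896 -4.827 -0.656
v 0.989 -3.803 -0.126
v -0.049 -4.017 -2.054
v 0.044 -2.993 -1.524
v 0.982 -3.5 -1.973
v 1.566 -4.001 -1.109
v -0.626 -3.819 -1.071
v -0.042 -4.32 -0.207
f 2 4 1
f 5 2 1
f 1 4 3
f 3 5 1
f 2 8 4
f 6 2 5
f 6 8 2
f 4 8 3
f 7 5 3
f 3 8 7
f 7 6 5
f 8 6 7
f 10 12 9
f 13 10 9
f 9 12 11
f 11 13 9
f 10 16 12
f 14 10 13
f 14 16 10
f 12 16 11
f 15 13 11
f 11 16 15
f 15 14 13
f 16 14 15
f 17 28 22
f 17 22 18
f 17 18 24
f 17 24 27
f 17 27 28
f 18 22 26
f 22 28 21
f 28 27 19
f 27 24 23
f 24 18 25
f 20 26 21
f 20 21 19
f 20 19 23
f 20 23 25
f 20 25 26
f 21 26 22
f 19 21 28
f 23 19 27
f 25 23 24
f 26 25 18



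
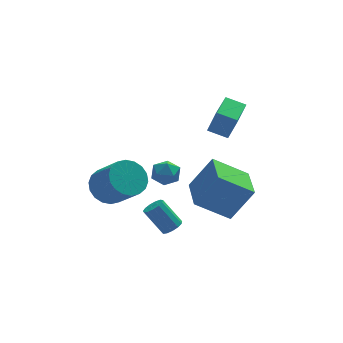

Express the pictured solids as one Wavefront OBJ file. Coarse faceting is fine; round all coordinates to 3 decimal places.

v 2.768 -1.563 -0.824
v 1.079 -1.18 0.327
v 3.11 0.451 -0.994
v 1.42 0.834 0.157
v 3.92 -1.614 0.883
v 2.23 -1.231 2.034
v 4.261 0.4 0.713
v 2.572 0.783 1.864
v 0.392 3.511 -0.07
v 1.183 3.729 -0.075
v 0.657 2.531 -0.925
v 1.448 2.749 -0.93
v 1.118 2.416 -0.257
v 0.955 3.022 0.272
v 0.885 3.238 -1.272
v 0.722 3.844 -0.743
v 1.488 3.561 -0.818
v 1.632 3.052 -0.19
v 0.208 3.208 -0.81
v 0.352 2.699 -0.182
v -0.176 -1.856 -0.563
v 0.321 -1.79 -0.292
v -0.427 -1.179 0.933
v -0.924 -1.244 0.663
v 0.272 -1.519 -0.457
v -0.476 -0.908 0.768
v 0.08 -1.355 -0.656
v -0.668 -0.744 0.569
v -0.193 -1.35 -0.825
v -0.94 -0.739 0.4
v -0.461 -1.505 -0.911
v -1.208 -0.894 0.314
v -0.638 -1.772 -0.886
v -1.386 -1.161 0.339
v -0.669 -2.065 -0.759
v -1.416 -1.454 0.467
v -0.543 -2.292 -0.569
v -1.291 -1.68 0.656
v -0.301 -2.38 -0.377
v -1.049 -1.769 0.848
v -0.019 -2.302 -0.244
v -0.767 -1.69 0.981
v 0.213 -2.082 -0.212
v -0.535 -1.471 1.013
v 2.631 1.876 3.154
v 2.977 1.565 4.569
v 3.512 3.197 3.228
v 3.858 2.886 4.643
v 3.502 1.314 2.817
v 3.848 1.003 4.232
v 4.383 2.635 2.891
v 4.729 2.324 4.306
v -2.229 2.157 -0.137
v -1.272 2.16 -0.614
v -0.573 0.907 0.78
v -1.531 0.903 1.257
v -1.238 2.522 -0.305
v -0.539 1.269 1.088
v -1.401 2.811 0.036
v -0.702 1.558 1.43
v -1.727 2.97 0.344
v -1.029 1.717 1.737
v -2.154 2.969 0.556
v -1.455 1.715 1.949
v -2.595 2.806 0.631
v -1.896 1.553 2.024
v -2.964 2.515 0.554
v -2.265 1.262 1.947
v -3.187 2.153 0.34
v -2.488 0.9 1.734
v -3.221 1.791 0.032
v -2.522 0.538 1.425
v -3.058 1.502 -0.31
v -2.359 0.249 1.084
v -2.731 1.343 -0.617
v -2.033 0.09 0.776
v -2.305 1.345 -0.829
v -1.606 0.091 0.564
v -1.864 1.507 -0.904
v -1.165 0.254 0.489
v -1.495 1.798 -0.827
v -0.796 0.545 0.566
f 2 4 1
f 5 2 1
f 1 4 3
f 3 5 1
f 2 8 4
f 6 2 5
f 6 8 2
f 4 8 3
f 7 5 3
f 3 8 7
f 7 6 5
f 8 6 7
f 9 20 14
f 9 14 10
f 9 10 16
f 9 16 19
f 9 19 20
f 10 14 18
f 14 20 13
f 20 19 11
f 19 16 15
f 16 10 17
f 12 18 13
f 12 13 11
f 12 11 15
f 12 15 17
f 12 17 18
f 13 18 14
f 11 13 20
f 15 11 19
f 17 15 16
f 18 17 10
f 22 21 25
f 22 25 23
f 23 25 26
f 23 26 24
f 25 21 27
f 25 27 26
f 26 27 28
f 26 28 24
f 27 21 29
f 27 29 28
f 28 29 30
f 28 30 24
f 29 21 31
f 29 31 30
f 30 31 32
f 30 32 24
f 31 21 33
f 31 33 32
f 32 33 34
f 32 34 24
f 33 21 35
f 33 35 34
f 34 35 36
f 34 36 24
f 35 21 37
f 35 37 36
f 36 37 38
f 36 38 24
f 37 21 39
f 37 39 38
f 38 39 40
f 38 40 24
f 39 21 41
f 39 41 40
f 40 41 42
f 40 42 24
f 41 21 43
f 41 43 42
f 42 43 44
f 42 44 24
f 43 21 22
f 43 22 44
f 44 22 23
f 44 23 24
f 46 48 45
f 49 46 45
f 45 48 47
f 47 49 45
f 46 52 48
f 50 46 49
f 50 52 46
f 48 52 47
f 51 49 47
f 47 52 51
f 51 50 49
f 52 50 51
f 54 53 57
f 54 57 55
f 55 57 58
f 55 58 56
f 57 53 59
f 57 59 58
f 58 59 60
f 58 60 56
f 59 53 61
f 59 61 60
f 60 61 62
f 60 62 56
f 61 53 63
f 61 63 62
f 62 63 64
f 62 64 56
f 63 53 65
f 63 65 64
f 64 65 66
f 64 66 56
f 65 53 67
f 65 67 66
f 66 67 68
f 66 68 56
f 67 53 69
f 67 69 68
f 68 69 70
f 68 70 56
f 69 53 71
f 69 71 70
f 70 71 72
f 70 72 56
f 71 53 73
f 71 73 72
f 72 73 74
f 72 74 56
f 73 53 75
f 73 75 74
f 74 75 76
f 74 76 56
f 75 53 77
f 75 77 76
f 76 77 78
f 76 78 56
f 77 53 79
f 77 79 78
f 78 79 80
f 78 80 56
f 79 53 81
f 79 81 80
f 80 81 82
f 80 82 56
f 81 53 54
f 81 54 82
f 82 54 55
f 82 55 56



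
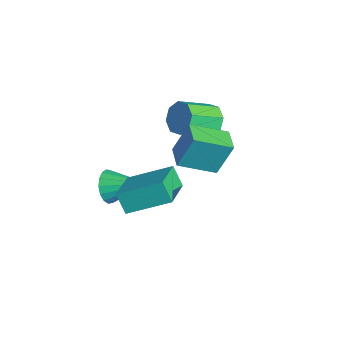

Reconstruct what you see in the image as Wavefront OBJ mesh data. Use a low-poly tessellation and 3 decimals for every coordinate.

v 2.083 -1.644 -0.699
v 3.63 -2.66 0.033
v 2.809 0.102 0.192
v 4.356 -0.914 0.923
v 2.644 -1.426 -1.583
v 4.191 -2.442 -0.852
v 3.37 0.32 -0.693
v 4.917 -0.696 0.039
v -2.201 3.795 -3.086
v -1.784 4.186 -3.583
v -1.396 2.874 -3.137
v -0.979 3.265 -3.634
v -1.026 3.495 -2.914
v -1.523 4.065 -2.883
v -1.657 2.995 -3.837
v -2.154 3.565 -3.806
v -1.448 3.692 -4.047
v -1.058 4.001 -3.477
v -2.122 3.059 -3.243
v -1.732 3.368 -2.673
v 0.012 -1.836 -3.248
v 0.477 -1.804 -3.983
v 1.108 -0.384 -2.492
v 0.166 -1.535 -4.05
v -0.18 -1.334 -3.933
v -0.482 -1.249 -3.659
v -0.671 -1.298 -3.291
v -0.703 -1.471 -2.913
v -0.572 -1.727 -2.612
v -0.306 -2.008 -2.457
v 0.032 -2.249 -2.483
v 0.365 -2.396 -2.684
v 0.618 -2.415 -3.015
v 0.732 -2.301 -3.399
v 0.681 -2.08 -3.748
v 1.042 0.709 -0.496
v 1.137 1.427 1.097
v 1.385 2.377 -1.269
v 1.48 3.095 0.324
v 2.2 0.485 -0.464
v 2.295 1.203 1.129
v 2.543 2.153 -1.237
v 2.638 2.871 0.356
v -1.086 3.245 -1.233
v -0.54 3.646 -0.686
v -0.309 2.096 0.22
v -0.854 1.695 -0.327
v -1.173 3.672 -0.48
v -0.942 2.122 0.426
v -1.754 3.448 -0.715
v -1.523 1.898 0.191
v -1.944 3.105 -1.253
v -1.713 1.555 -0.348
v -1.631 2.844 -1.78
v -1.4 1.294 -0.874
v -0.998 2.818 -1.986
v -0.767 1.268 -1.08
v -0.417 3.042 -1.751
v -0.186 1.492 -0.845
v -0.227 3.385 -1.212
v 0.004 1.835 -0.307
f 2 4 1
f 5 2 1
f 1 4 3
f 3 5 1
f 2 8 4
f 6 2 5
f 6 8 2
f 4 8 3
f 7 5 3
f 3 8 7
f 7 6 5
f 8 6 7
f 9 20 14
f 9 14 10
f 9 10 16
f 9 16 19
f 9 19 20
f 10 14 18
f 14 20 13
f 20 19 11
f 19 16 15
f 16 10 17
f 12 18 13
f 12 13 11
f 12 11 15
f 12 15 17
f 12 17 18
f 13 18 14
f 11 13 20
f 15 11 19
f 17 15 16
f 18 17 10
f 22 21 24
f 22 24 23
f 24 21 25
f 24 25 23
f 25 21 26
f 25 26 23
f 26 21 27
f 26 27 23
f 27 21 28
f 27 28 23
f 28 21 29
f 28 29 23
f 29 21 30
f 29 30 23
f 30 21 31
f 30 31 23
f 31 21 32
f 31 32 23
f 32 21 33
f 32 33 23
f 33 21 34
f 33 34 23
f 34 21 35
f 34 35 23
f 35 21 22
f 35 22 23
f 37 39 36
f 40 37 36
f 36 39 38
f 38 40 36
f 37 43 39
f 41 37 40
f 41 43 37
f 39 43 38
f 42 40 38
f 38 43 42
f 42 41 40
f 43 41 42
f 45 44 48
f 45 48 46
f 46 48 49
f 46 49 47
f 48 44 50
f 48 50 49
f 49 50 51
f 49 51 47
f 50 44 52
f 50 52 51
f 51 52 53
f 51 53 47
f 52 44 54
f 52 54 53
f 53 54 55
f 53 55 47
f 54 44 56
f 54 56 55
f 55 56 57
f 55 57 47
f 56 44 58
f 56 58 57
f 57 58 59
f 57 59 47
f 58 44 60
f 58 60 59
f 59 60 61
f 59 61 47
f 60 44 45
f 60 45 61
f 61 45 46
f 61 46 47



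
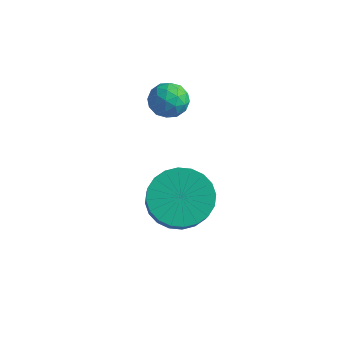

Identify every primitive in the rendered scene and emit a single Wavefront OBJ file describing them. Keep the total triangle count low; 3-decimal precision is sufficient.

v 0.367 3.139 3.285
v 0.976 2.814 3.143
v -0.196 2.166 3.097
v 0.413 1.841 2.955
v 0.27 2.052 3.612
v 0.618 2.653 3.728
v 0.162 2.327 2.512
v 0.51 2.928 2.628
v 0.849 2.312 2.665
v 0.916 2.142 3.346
v -0.136 2.838 2.894
v -0.069 2.668 3.575
v 0.721 3.062 3.23
v 0.059 1.918 3.01
v -0.025 2.042 3.396
v 0.333 1.851 3.313
v 0.511 2.967 3.574
v 0.869 2.776 3.491
v 0.454 2.328 3.767
v -0.089 2.204 2.749
v 0.269 2.013 2.666
v 0.447 3.129 2.927
v 0.805 2.938 2.844
v 0.326 2.652 2.473
v 1.004 2.576 2.867
v 0.673 2.004 2.756
v 0.526 2.29 2.495
v 0.73 2.643 2.563
v 1.044 2.476 3.266
v 0.713 1.904 3.156
v 0.629 2.028 3.542
v 0.833 2.381 3.61
v 0.969 2.181 2.986
v 0.067 3.076 3.084
v -0.264 2.504 2.974
v -0.053 2.599 2.63
v 0.151 2.952 2.698
v 0.107 2.976 3.484
v -0.224 2.404 3.373
v 0.05 2.337 3.677
v 0.254 2.69 3.745
v -0.189 2.799 3.254
v 1.482 1.591 -0.74
v 2.31 1.326 -1.381
v 3.126 0.343 0.08
v 2.298 0.609 0.72
v 2.448 1.688 -1.214
v 3.263 0.705 0.246
v 2.439 2.035 -0.976
v 3.254 1.052 0.485
v 2.283 2.314 -0.701
v 3.099 1.332 0.76
v 2.007 2.484 -0.432
v 2.822 1.501 1.028
v 1.65 2.518 -0.211
v 2.465 1.535 1.25
v 1.267 2.41 -0.07
v 2.083 1.427 1.391
v 0.918 2.178 -0.031
v 1.733 1.195 1.43
v 0.654 1.857 -0.1
v 1.47 0.874 1.361
v 0.517 1.495 -0.266
v 1.332 0.512 1.194
v 0.526 1.148 -0.505
v 1.341 0.165 0.956
v 0.681 0.868 -0.78
v 1.497 -0.114 0.681
v 0.958 0.699 -1.048
v 1.773 -0.284 0.412
v 1.315 0.665 -1.27
v 2.13 -0.318 0.191
v 1.697 0.773 -1.411
v 2.513 -0.21 0.05
v 2.047 1.005 -1.45
v 2.862 0.022 0.011
f 1 38 17
f 38 12 41
f 17 41 6
f 38 41 17
f 1 17 13
f 17 6 18
f 13 18 2
f 17 18 13
f 1 13 22
f 13 2 23
f 22 23 8
f 13 23 22
f 1 22 34
f 22 8 37
f 34 37 11
f 22 37 34
f 1 34 38
f 34 11 42
f 38 42 12
f 34 42 38
f 2 18 29
f 18 6 32
f 29 32 10
f 18 32 29
f 6 41 19
f 41 12 40
f 19 40 5
f 41 40 19
f 12 42 39
f 42 11 35
f 39 35 3
f 42 35 39
f 11 37 36
f 37 8 24
f 36 24 7
f 37 24 36
f 8 23 28
f 23 2 25
f 28 25 9
f 23 25 28
f 4 30 16
f 30 10 31
f 16 31 5
f 30 31 16
f 4 16 14
f 16 5 15
f 14 15 3
f 16 15 14
f 4 14 21
f 14 3 20
f 21 20 7
f 14 20 21
f 4 21 26
f 21 7 27
f 26 27 9
f 21 27 26
f 4 26 30
f 26 9 33
f 30 33 10
f 26 33 30
f 5 31 19
f 31 10 32
f 19 32 6
f 31 32 19
f 3 15 39
f 15 5 40
f 39 40 12
f 15 40 39
f 7 20 36
f 20 3 35
f 36 35 11
f 20 35 36
f 9 27 28
f 27 7 24
f 28 24 8
f 27 24 28
f 10 33 29
f 33 9 25
f 29 25 2
f 33 25 29
f 44 43 47
f 44 47 45
f 45 47 48
f 45 48 46
f 47 43 49
f 47 49 48
f 48 49 50
f 48 50 46
f 49 43 51
f 49 51 50
f 50 51 52
f 50 52 46
f 51 43 53
f 51 53 52
f 52 53 54
f 52 54 46
f 53 43 55
f 53 55 54
f 54 55 56
f 54 56 46
f 55 43 57
f 55 57 56
f 56 57 58
f 56 58 46
f 57 43 59
f 57 59 58
f 58 59 60
f 58 60 46
f 59 43 61
f 59 61 60
f 60 61 62
f 60 62 46
f 61 43 63
f 61 63 62
f 62 63 64
f 62 64 46
f 63 43 65
f 63 65 64
f 64 65 66
f 64 66 46
f 65 43 67
f 65 67 66
f 66 67 68
f 66 68 46
f 67 43 69
f 67 69 68
f 68 69 70
f 68 70 46
f 69 43 71
f 69 71 70
f 70 71 72
f 70 72 46
f 71 43 73
f 71 73 72
f 72 73 74
f 72 74 46
f 73 43 75
f 73 75 74
f 74 75 76
f 74 76 46
f 75 43 44
f 75 44 76
f 76 44 45
f 76 45 46



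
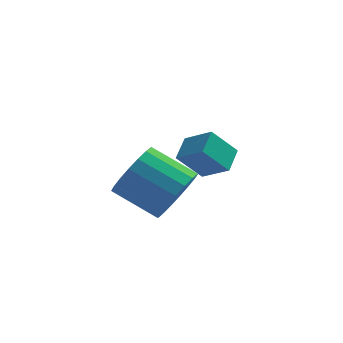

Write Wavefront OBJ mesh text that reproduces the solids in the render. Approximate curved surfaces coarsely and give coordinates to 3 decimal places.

v -2.33 0.237 2.175
v -1.595 -0.217 2.699
v -2.125 0.98 2.533
v -1.39 0.526 3.056
v -1.63 0.434 1.364
v -0.895 -0.02 1.887
v -1.425 1.177 1.721
v -0.69 0.723 2.245
v -2.141 -2.348 2.244
v -1.663 -2.172 2.961
v -2.86 -1.736 3.653
v -3.339 -1.912 2.936
v -1.653 -1.834 2.765
v -2.85 -1.397 3.457
v -1.74 -1.597 2.465
v -2.937 -1.161 3.157
v -1.906 -1.509 2.122
v -3.104 -1.073 2.814
v -2.119 -1.587 1.803
v -3.316 -1.151 2.494
v -2.336 -1.816 1.571
v -3.534 -1.38 2.263
v -2.515 -2.15 1.472
v -3.713 -1.714 2.164
v -2.62 -2.524 1.527
v -3.817 -2.088 2.219
v -2.63 -2.863 1.723
v -3.827 -2.426 2.415
v -2.543 -3.099 2.023
v -3.74 -2.663 2.715
v -2.376 -3.187 2.366
v -3.574 -2.751 3.058
v -2.164 -3.109 2.686
v -3.361 -2.673 3.377
v -1.946 -2.88 2.917
v -3.144 -2.444 3.609
v -1.767 -2.546 3.016
v -2.965 -2.11 3.708
f 2 4 1
f 5 2 1
f 1 4 3
f 3 5 1
f 2 8 4
f 6 2 5
f 6 8 2
f 4 8 3
f 7 5 3
f 3 8 7
f 7 6 5
f 8 6 7
f 10 9 13
f 10 13 11
f 11 13 14
f 11 14 12
f 13 9 15
f 13 15 14
f 14 15 16
f 14 16 12
f 15 9 17
f 15 17 16
f 16 17 18
f 16 18 12
f 17 9 19
f 17 19 18
f 18 19 20
f 18 20 12
f 19 9 21
f 19 21 20
f 20 21 22
f 20 22 12
f 21 9 23
f 21 23 22
f 22 23 24
f 22 24 12
f 23 9 25
f 23 25 24
f 24 25 26
f 24 26 12
f 25 9 27
f 25 27 26
f 26 27 28
f 26 28 12
f 27 9 29
f 27 29 28
f 28 29 30
f 28 30 12
f 29 9 31
f 29 31 30
f 30 31 32
f 30 32 12
f 31 9 33
f 31 33 32
f 32 33 34
f 32 34 12
f 33 9 35
f 33 35 34
f 34 35 36
f 34 36 12
f 35 9 37
f 35 37 36
f 36 37 38
f 36 38 12
f 37 9 10
f 37 10 38
f 38 10 11
f 38 11 12



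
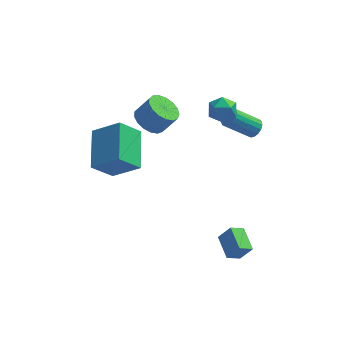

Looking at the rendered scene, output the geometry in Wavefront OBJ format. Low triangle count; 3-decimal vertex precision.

v -2.975 -1.369 0.559
v -3.919 -1.833 1.671
v -3.122 0.662 1.283
v -4.066 0.198 2.394
v -1.634 -1.638 1.586
v -2.578 -2.102 2.697
v -1.781 0.393 2.309
v -2.725 -0.071 3.421
v 1.914 2.988 2.474
v 2.569 2.578 2.677
v 1.311 1.882 2.183
v 1.966 1.472 2.386
v 1.538 1.846 2.948
v 1.911 2.529 3.128
v 1.969 1.931 1.732
v 2.342 2.614 1.912
v 2.603 1.924 2.219
v 2.337 1.872 2.97
v 1.543 2.588 1.89
v 1.277 2.536 2.641
v -1.504 1.627 1.919
v -0.894 2.054 1.451
v -0.186 2.141 2.453
v -0.796 1.713 2.921
v -1.141 2.361 1.599
v -0.433 2.448 2.601
v -1.471 2.5 1.82
v -0.763 2.587 2.822
v -1.809 2.439 2.064
v -1.101 2.526 3.066
v -2.077 2.192 2.275
v -1.369 2.279 3.277
v -2.214 1.815 2.404
v -1.506 1.902 3.406
v -2.188 1.395 2.422
v -1.48 1.482 3.424
v -2.005 1.028 2.325
v -1.297 1.115 3.327
v -1.708 0.798 2.135
v -1 0.885 3.137
v -1.364 0.758 1.895
v -0.656 0.845 2.897
v -1.052 0.917 1.661
v -0.344 1.004 2.663
v -0.844 1.239 1.486
v -0.136 1.325 2.488
v -0.786 1.649 1.41
v -0.078 1.736 2.412
v 3.112 -3.496 -3.259
v 2.505 -3.861 -2.828
v 2.645 -2.347 -2.942
v 2.038 -2.712 -2.51
v 3.682 -3.488 -2.45
v 3.075 -3.853 -2.018
v 3.215 -2.339 -2.132
v 2.608 -2.704 -1.701
v 3.477 3.194 0.063
v 3.698 3.575 0.409
v 2.444 3.326 1.483
v 2.223 2.946 1.137
v 3.535 3.718 0.251
v 2.281 3.47 1.326
v 3.358 3.742 0.051
v 2.105 3.493 1.126
v 3.209 3.639 -0.147
v 1.955 3.39 0.928
v 3.121 3.435 -0.297
v 1.867 3.186 0.778
v 3.115 3.176 -0.364
v 1.861 2.927 0.711
v 3.191 2.921 -0.334
v 1.938 2.672 0.741
v 3.333 2.728 -0.213
v 2.08 2.48 0.862
v 3.508 2.643 -0.029
v 2.254 2.394 1.046
v 3.676 2.684 0.176
v 2.422 2.435 1.251
v 3.798 2.841 0.355
v 2.544 2.592 1.43
v 3.847 3.08 0.467
v 2.593 2.831 1.542
v 3.81 3.345 0.487
v 2.557 3.096 1.561
f 2 4 1
f 5 2 1
f 1 4 3
f 3 5 1
f 2 8 4
f 6 2 5
f 6 8 2
f 4 8 3
f 7 5 3
f 3 8 7
f 7 6 5
f 8 6 7
f 9 20 14
f 9 14 10
f 9 10 16
f 9 16 19
f 9 19 20
f 10 14 18
f 14 20 13
f 20 19 11
f 19 16 15
f 16 10 17
f 12 18 13
f 12 13 11
f 12 11 15
f 12 15 17
f 12 17 18
f 13 18 14
f 11 13 20
f 15 11 19
f 17 15 16
f 18 17 10
f 22 21 25
f 22 25 23
f 23 25 26
f 23 26 24
f 25 21 27
f 25 27 26
f 26 27 28
f 26 28 24
f 27 21 29
f 27 29 28
f 28 29 30
f 28 30 24
f 29 21 31
f 29 31 30
f 30 31 32
f 30 32 24
f 31 21 33
f 31 33 32
f 32 33 34
f 32 34 24
f 33 21 35
f 33 35 34
f 34 35 36
f 34 36 24
f 35 21 37
f 35 37 36
f 36 37 38
f 36 38 24
f 37 21 39
f 37 39 38
f 38 39 40
f 38 40 24
f 39 21 41
f 39 41 40
f 40 41 42
f 40 42 24
f 41 21 43
f 41 43 42
f 42 43 44
f 42 44 24
f 43 21 45
f 43 45 44
f 44 45 46
f 44 46 24
f 45 21 47
f 45 47 46
f 46 47 48
f 46 48 24
f 47 21 22
f 47 22 48
f 48 22 23
f 48 23 24
f 50 52 49
f 53 50 49
f 49 52 51
f 51 53 49
f 50 56 52
f 54 50 53
f 54 56 50
f 52 56 51
f 55 53 51
f 51 56 55
f 55 54 53
f 56 54 55
f 58 57 61
f 58 61 59
f 59 61 62
f 59 62 60
f 61 57 63
f 61 63 62
f 62 63 64
f 62 64 60
f 63 57 65
f 63 65 64
f 64 65 66
f 64 66 60
f 65 57 67
f 65 67 66
f 66 67 68
f 66 68 60
f 67 57 69
f 67 69 68
f 68 69 70
f 68 70 60
f 69 57 71
f 69 71 70
f 70 71 72
f 70 72 60
f 71 57 73
f 71 73 72
f 72 73 74
f 72 74 60
f 73 57 75
f 73 75 74
f 74 75 76
f 74 76 60
f 75 57 77
f 75 77 76
f 76 77 78
f 76 78 60
f 77 57 79
f 77 79 78
f 78 79 80
f 78 80 60
f 79 57 81
f 79 81 80
f 80 81 82
f 80 82 60
f 81 57 83
f 81 83 82
f 82 83 84
f 82 84 60
f 83 57 58
f 83 58 84
f 84 58 59
f 84 59 60



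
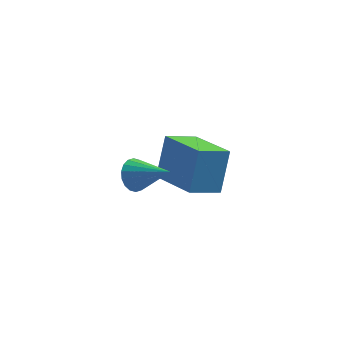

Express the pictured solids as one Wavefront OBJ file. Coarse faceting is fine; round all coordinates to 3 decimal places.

v -0.393 -0.983 2.144
v -0.059 -0.485 2.148
v 0.633 -1.677 2.916
v -0.207 -0.458 2.368
v -0.392 -0.536 2.545
v -0.577 -0.702 2.642
v -0.726 -0.924 2.64
v -0.809 -1.157 2.54
v -0.81 -1.356 2.362
v -0.728 -1.481 2.141
v -0.58 -1.507 1.92
v -0.395 -1.43 1.744
v -0.209 -1.263 1.647
v -0.061 -1.042 1.648
v 0.022 -0.808 1.748
v 0.023 -0.609 1.926
v 1.448 0.846 -0.804
v 1.819 1.642 0.58
v 0.504 2.422 -1.458
v 0.875 3.218 -0.073
v 2.505 1.262 -1.327
v 2.876 2.058 0.058
v 1.561 2.838 -1.98
v 1.932 3.634 -0.596
f 2 1 4
f 2 4 3
f 4 1 5
f 4 5 3
f 5 1 6
f 5 6 3
f 6 1 7
f 6 7 3
f 7 1 8
f 7 8 3
f 8 1 9
f 8 9 3
f 9 1 10
f 9 10 3
f 10 1 11
f 10 11 3
f 11 1 12
f 11 12 3
f 12 1 13
f 12 13 3
f 13 1 14
f 13 14 3
f 14 1 15
f 14 15 3
f 15 1 16
f 15 16 3
f 16 1 2
f 16 2 3
f 18 20 17
f 21 18 17
f 17 20 19
f 19 21 17
f 18 24 20
f 22 18 21
f 22 24 18
f 20 24 19
f 23 21 19
f 19 24 23
f 23 22 21
f 24 22 23



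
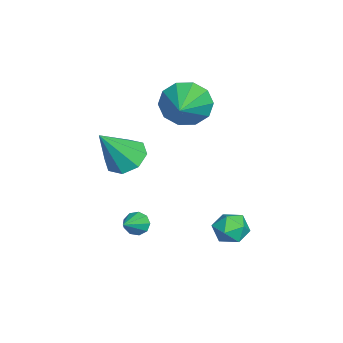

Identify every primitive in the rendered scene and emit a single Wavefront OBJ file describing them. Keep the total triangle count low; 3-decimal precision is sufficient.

v -0.786 -2.896 0.403
v 0.001 -2.907 -0.013
v 0.046 -3.724 1.997
v -0.101 -2.332 0.338
v -0.604 -2.088 0.727
v -1.214 -2.317 0.926
v -1.573 -2.886 0.818
v -1.471 -3.461 0.467
v -0.968 -3.705 0.078
v -0.358 -3.475 -0.121
v -1.968 -0.848 2.661
v -1.629 -0.451 1.785
v -0.112 -0.852 3.379
v -1.777 0.025 2.171
v -1.998 0.168 2.744
v -2.208 -0.078 3.285
v -2.326 -0.618 3.588
v -2.307 -1.246 3.537
v -2.159 -1.722 3.152
v -1.938 -1.865 2.579
v -1.728 -1.619 2.038
v -1.61 -1.079 1.734
v 1.491 -2.189 -1.596
v 1.735 -1.776 -1.796
v 2.569 -2.511 -0.944
v 1.577 -1.688 -1.491
v 1.378 -1.834 -1.234
v 1.232 -2.146 -1.147
v 1.208 -2.479 -1.27
v 1.316 -2.676 -1.546
v 1.506 -2.646 -1.845
v 1.689 -2.402 -2.028
v 1.78 -2.058 -2.008
v 1.151 1.83 -1.877
v 1.627 1.636 -1.336
v 0.913 0.664 -2.084
v 1.389 0.47 -1.543
v 0.747 0.81 -1.371
v 0.894 1.531 -1.243
v 1.646 0.769 -2.177
v 1.793 1.49 -2.049
v 1.933 0.981 -1.521
v 1.378 1.006 -1.023
v 1.162 1.294 -2.397
v 0.607 1.319 -1.899
f 2 1 4
f 2 4 3
f 4 1 5
f 4 5 3
f 5 1 6
f 5 6 3
f 6 1 7
f 6 7 3
f 7 1 8
f 7 8 3
f 8 1 9
f 8 9 3
f 9 1 10
f 9 10 3
f 10 1 2
f 10 2 3
f 12 11 14
f 12 14 13
f 14 11 15
f 14 15 13
f 15 11 16
f 15 16 13
f 16 11 17
f 16 17 13
f 17 11 18
f 17 18 13
f 18 11 19
f 18 19 13
f 19 11 20
f 19 20 13
f 20 11 21
f 20 21 13
f 21 11 22
f 21 22 13
f 22 11 12
f 22 12 13
f 24 23 26
f 24 26 25
f 26 23 27
f 26 27 25
f 27 23 28
f 27 28 25
f 28 23 29
f 28 29 25
f 29 23 30
f 29 30 25
f 30 23 31
f 30 31 25
f 31 23 32
f 31 32 25
f 32 23 33
f 32 33 25
f 33 23 24
f 33 24 25
f 34 45 39
f 34 39 35
f 34 35 41
f 34 41 44
f 34 44 45
f 35 39 43
f 39 45 38
f 45 44 36
f 44 41 40
f 41 35 42
f 37 43 38
f 37 38 36
f 37 36 40
f 37 40 42
f 37 42 43
f 38 43 39
f 36 38 45
f 40 36 44
f 42 40 41
f 43 42 35



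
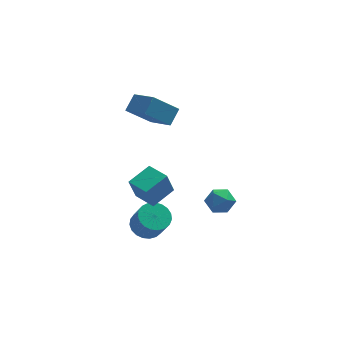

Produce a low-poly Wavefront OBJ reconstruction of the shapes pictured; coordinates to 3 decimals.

v 3.096 -2.477 -0.749
v 3.537 -2.936 -1.519
v 1.663 -2.624 -1.481
v 2.104 -3.083 -2.251
v 2.046 -3.54 -1.364
v 2.932 -3.448 -0.912
v 2.268 -2.112 -2.088
v 3.154 -2.02 -1.636
v 3.025 -2.71 -2.347
v 2.888 -3.593 -1.899
v 2.312 -1.967 -1.101
v 2.175 -2.85 -0.653
v -1.612 -1.3 -4.48
v -0.597 -1.022 -4.604
v -0.192 -1.842 -3.124
v -1.208 -2.12 -3
v -0.757 -0.683 -4.372
v -0.352 -1.503 -2.892
v -1.065 -0.451 -4.159
v -0.66 -1.271 -2.679
v -1.468 -0.365 -4.002
v -1.063 -1.185 -2.522
v -1.896 -0.441 -3.927
v -1.491 -1.261 -2.447
v -2.274 -0.666 -3.948
v -1.87 -1.486 -2.468
v -2.538 -1 -4.061
v -2.134 -1.82 -2.58
v -2.643 -1.386 -4.246
v -2.238 -2.206 -2.766
v -2.569 -1.757 -4.472
v -2.164 -2.577 -2.992
v -2.329 -2.05 -4.699
v -1.925 -2.869 -3.219
v -1.966 -2.212 -4.889
v -1.561 -3.032 -3.408
v -1.541 -2.217 -5.007
v -1.137 -3.037 -3.527
v -1.129 -2.063 -5.035
v -0.725 -2.883 -3.555
v -0.801 -1.778 -4.967
v -0.396 -2.598 -3.486
v -0.612 -1.409 -4.814
v -0.208 -2.229 -3.334
v 0.21 0.941 2.813
v -1.351 0.821 4.167
v -0.721 2.672 1.893
v -2.282 2.552 3.247
v 0.862 1.728 3.633
v -0.699 1.608 4.987
v -0.069 3.459 2.713
v -1.63 3.339 4.067
v -2.405 -2.675 -0.437
v -2.853 -2.928 1.131
v -1.057 -1.768 0.094
v -1.504 -2.021 1.662
v -1.556 -3.959 -0.402
v -2.003 -4.212 1.166
v -0.207 -3.052 0.129
v -0.655 -3.305 1.697
f 1 12 6
f 1 6 2
f 1 2 8
f 1 8 11
f 1 11 12
f 2 6 10
f 6 12 5
f 12 11 3
f 11 8 7
f 8 2 9
f 4 10 5
f 4 5 3
f 4 3 7
f 4 7 9
f 4 9 10
f 5 10 6
f 3 5 12
f 7 3 11
f 9 7 8
f 10 9 2
f 14 13 17
f 14 17 15
f 15 17 18
f 15 18 16
f 17 13 19
f 17 19 18
f 18 19 20
f 18 20 16
f 19 13 21
f 19 21 20
f 20 21 22
f 20 22 16
f 21 13 23
f 21 23 22
f 22 23 24
f 22 24 16
f 23 13 25
f 23 25 24
f 24 25 26
f 24 26 16
f 25 13 27
f 25 27 26
f 26 27 28
f 26 28 16
f 27 13 29
f 27 29 28
f 28 29 30
f 28 30 16
f 29 13 31
f 29 31 30
f 30 31 32
f 30 32 16
f 31 13 33
f 31 33 32
f 32 33 34
f 32 34 16
f 33 13 35
f 33 35 34
f 34 35 36
f 34 36 16
f 35 13 37
f 35 37 36
f 36 37 38
f 36 38 16
f 37 13 39
f 37 39 38
f 38 39 40
f 38 40 16
f 39 13 41
f 39 41 40
f 40 41 42
f 40 42 16
f 41 13 43
f 41 43 42
f 42 43 44
f 42 44 16
f 43 13 14
f 43 14 44
f 44 14 15
f 44 15 16
f 46 48 45
f 49 46 45
f 45 48 47
f 47 49 45
f 46 52 48
f 50 46 49
f 50 52 46
f 48 52 47
f 51 49 47
f 47 52 51
f 51 50 49
f 52 50 51
f 54 56 53
f 57 54 53
f 53 56 55
f 55 57 53
f 54 60 56
f 58 54 57
f 58 60 54
f 56 60 55
f 59 57 55
f 55 60 59
f 59 58 57
f 60 58 59



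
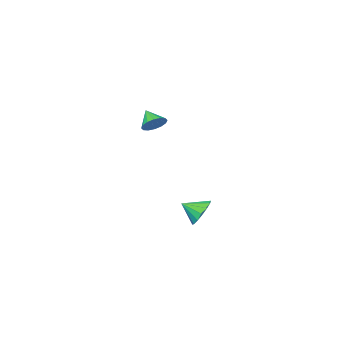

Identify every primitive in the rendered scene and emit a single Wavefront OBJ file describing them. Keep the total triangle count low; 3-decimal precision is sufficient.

v 1.628 3.55 -4.116
v 2.215 4.174 -4.266
v 2.412 2.95 -3.544
v 2.02 4.289 -3.877
v 1.719 4.206 -3.552
v 1.395 3.947 -3.378
v 1.132 3.582 -3.402
v 1.003 3.208 -3.616
v 1.041 2.925 -3.965
v 1.237 2.81 -4.354
v 1.537 2.893 -4.679
v 1.862 3.152 -4.853
v 2.124 3.517 -4.83
v 2.253 3.891 -4.615
v 0.44 -3.212 -0.464
v 1.014 -2.916 -0.125
v 0.46 -4.088 0.264
v 0.712 -2.775 0.053
v 0.337 -2.751 0.093
v -0.011 -2.851 -0.017
v -0.238 -3.047 -0.247
v -0.283 -3.288 -0.535
v -0.135 -3.508 -0.804
v 0.167 -3.649 -0.982
v 0.542 -3.672 -1.021
v 0.89 -3.573 -0.911
v 1.117 -3.376 -0.682
v 1.162 -3.136 -0.394
f 2 1 4
f 2 4 3
f 4 1 5
f 4 5 3
f 5 1 6
f 5 6 3
f 6 1 7
f 6 7 3
f 7 1 8
f 7 8 3
f 8 1 9
f 8 9 3
f 9 1 10
f 9 10 3
f 10 1 11
f 10 11 3
f 11 1 12
f 11 12 3
f 12 1 13
f 12 13 3
f 13 1 14
f 13 14 3
f 14 1 2
f 14 2 3
f 16 15 18
f 16 18 17
f 18 15 19
f 18 19 17
f 19 15 20
f 19 20 17
f 20 15 21
f 20 21 17
f 21 15 22
f 21 22 17
f 22 15 23
f 22 23 17
f 23 15 24
f 23 24 17
f 24 15 25
f 24 25 17
f 25 15 26
f 25 26 17
f 26 15 27
f 26 27 17
f 27 15 28
f 27 28 17
f 28 15 16
f 28 16 17



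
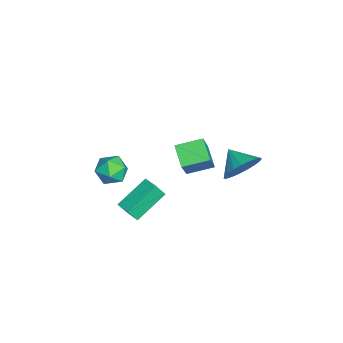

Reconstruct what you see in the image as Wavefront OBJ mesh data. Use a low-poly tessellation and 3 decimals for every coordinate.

v -0.66 -0.807 -1.732
v 0.534 -1.026 -0.056
v -0.879 0.495 -1.406
v 0.315 0.276 0.271
v 0.325 -0.476 -2.391
v 1.519 -0.695 -0.714
v 0.106 0.826 -2.064
v 1.3 0.607 -0.388
v -0.218 -3.217 -2.553
v 0.62 -3.428 -2.736
v -0.42 -4.512 -1.984
v 0.418 -4.723 -2.167
v 0.239 -4.121 -1.546
v 0.364 -3.321 -1.897
v -0.164 -4.619 -2.823
v -0.039 -3.819 -3.174
v 0.653 -4.295 -2.902
v 0.903 -3.987 -2.113
v -0.703 -3.953 -2.607
v -0.453 -3.645 -1.818
v 3.627 2.016 1.277
v 4.22 1.941 2.066
v 2.793 1.384 1.843
v 4.013 2.288 2.147
v 3.739 2.587 2.077
v 3.446 2.788 1.869
v 3.184 2.855 1.559
v 2.999 2.777 1.199
v 2.922 2.567 0.853
v 2.968 2.262 0.581
v 3.127 1.915 0.428
v 3.373 1.585 0.422
v 3.663 1.329 0.564
v 3.947 1.192 0.829
v 4.175 1.198 1.172
v 4.309 1.345 1.532
v 4.325 1.608 1.849
v 3.152 -3.094 -2.57
v 3.301 -3.525 -1.805
v 2.093 -1.871 -1.673
v 2.242 -2.302 -0.908
v 3.818 -2.618 -2.432
v 3.967 -3.049 -1.667
v 2.759 -1.395 -1.535
v 2.908 -1.826 -0.77
f 2 4 1
f 5 2 1
f 1 4 3
f 3 5 1
f 2 8 4
f 6 2 5
f 6 8 2
f 4 8 3
f 7 5 3
f 3 8 7
f 7 6 5
f 8 6 7
f 9 20 14
f 9 14 10
f 9 10 16
f 9 16 19
f 9 19 20
f 10 14 18
f 14 20 13
f 20 19 11
f 19 16 15
f 16 10 17
f 12 18 13
f 12 13 11
f 12 11 15
f 12 15 17
f 12 17 18
f 13 18 14
f 11 13 20
f 15 11 19
f 17 15 16
f 18 17 10
f 22 21 24
f 22 24 23
f 24 21 25
f 24 25 23
f 25 21 26
f 25 26 23
f 26 21 27
f 26 27 23
f 27 21 28
f 27 28 23
f 28 21 29
f 28 29 23
f 29 21 30
f 29 30 23
f 30 21 31
f 30 31 23
f 31 21 32
f 31 32 23
f 32 21 33
f 32 33 23
f 33 21 34
f 33 34 23
f 34 21 35
f 34 35 23
f 35 21 36
f 35 36 23
f 36 21 37
f 36 37 23
f 37 21 22
f 37 22 23
f 39 41 38
f 42 39 38
f 38 41 40
f 40 42 38
f 39 45 41
f 43 39 42
f 43 45 39
f 41 45 40
f 44 42 40
f 40 45 44
f 44 43 42
f 45 43 44

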